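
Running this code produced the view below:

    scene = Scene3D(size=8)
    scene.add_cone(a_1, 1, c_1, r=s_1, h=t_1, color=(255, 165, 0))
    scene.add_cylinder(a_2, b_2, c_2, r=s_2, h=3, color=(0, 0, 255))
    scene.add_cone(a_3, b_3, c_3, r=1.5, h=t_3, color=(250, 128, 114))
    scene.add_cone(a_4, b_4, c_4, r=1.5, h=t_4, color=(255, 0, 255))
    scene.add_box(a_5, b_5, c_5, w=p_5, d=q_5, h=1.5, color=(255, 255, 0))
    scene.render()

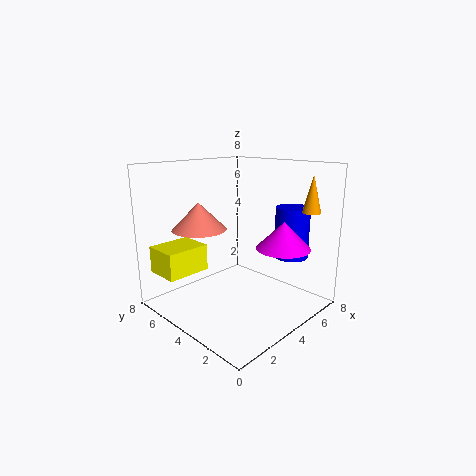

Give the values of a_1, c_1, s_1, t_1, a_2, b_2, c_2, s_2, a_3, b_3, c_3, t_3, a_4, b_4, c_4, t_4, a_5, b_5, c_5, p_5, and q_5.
a_1 = 6.5
c_1 = 5.5
s_1 = 0.5
t_1 = 2
a_2 = 7
b_2 = 2.5
c_2 = 2.5
s_2 = 1
a_3 = 2.5
b_3 = 5.5
c_3 = 4.5
t_3 = 1.5
a_4 = 5.5
b_4 = 2
c_4 = 3.5
t_4 = 1.5
a_5 = 0.5
b_5 = 5.5
c_5 = 2
p_5 = 2.5
q_5 = 2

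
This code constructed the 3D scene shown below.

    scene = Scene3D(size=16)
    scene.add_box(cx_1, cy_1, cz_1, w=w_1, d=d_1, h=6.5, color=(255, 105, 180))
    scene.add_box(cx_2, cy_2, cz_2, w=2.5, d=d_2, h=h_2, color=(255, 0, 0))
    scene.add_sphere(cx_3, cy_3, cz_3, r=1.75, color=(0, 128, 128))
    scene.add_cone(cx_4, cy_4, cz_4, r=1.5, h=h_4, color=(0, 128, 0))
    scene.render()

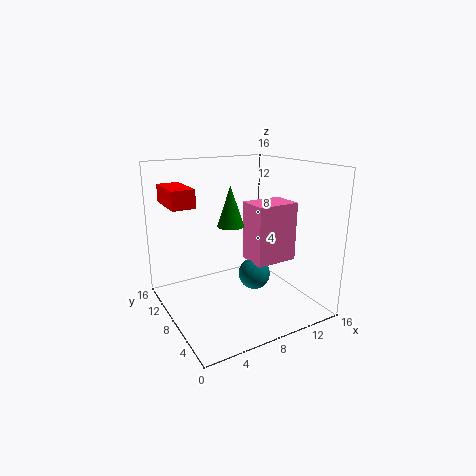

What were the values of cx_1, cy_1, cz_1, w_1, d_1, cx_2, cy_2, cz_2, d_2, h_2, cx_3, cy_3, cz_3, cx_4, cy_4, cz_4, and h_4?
cx_1 = 8.75, cy_1 = 4.75, cz_1 = 5.5, w_1 = 4.75, d_1 = 3.5, cx_2 = 1, cy_2 = 8.75, cz_2 = 11.75, d_2 = 5, h_2 = 2, cx_3 = 9.25, cy_3 = 6.5, cz_3 = 4, cx_4 = 7.5, cy_4 = 8.75, cz_4 = 9.25, h_4 = 4.5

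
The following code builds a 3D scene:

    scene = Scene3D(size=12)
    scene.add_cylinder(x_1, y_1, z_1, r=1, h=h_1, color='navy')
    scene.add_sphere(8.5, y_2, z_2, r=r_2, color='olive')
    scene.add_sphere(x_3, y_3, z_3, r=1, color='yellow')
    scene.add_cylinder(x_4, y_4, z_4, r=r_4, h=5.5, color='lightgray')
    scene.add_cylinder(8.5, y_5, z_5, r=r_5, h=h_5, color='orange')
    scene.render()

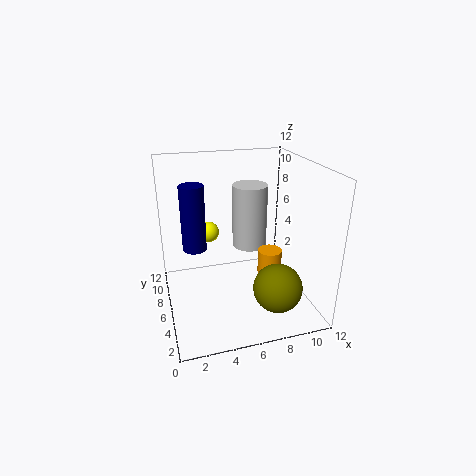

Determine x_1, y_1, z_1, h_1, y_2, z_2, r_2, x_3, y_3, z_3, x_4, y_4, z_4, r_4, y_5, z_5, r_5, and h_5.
x_1 = 2.5
y_1 = 7
z_1 = 5
h_1 = 5.5
y_2 = 3
z_2 = 2.5
r_2 = 2
x_3 = 4.5
y_3 = 11
z_3 = 4.5
x_4 = 7.5
y_4 = 7.5
z_4 = 4.5
r_4 = 1.5
y_5 = 5
z_5 = 3
r_5 = 1
h_5 = 2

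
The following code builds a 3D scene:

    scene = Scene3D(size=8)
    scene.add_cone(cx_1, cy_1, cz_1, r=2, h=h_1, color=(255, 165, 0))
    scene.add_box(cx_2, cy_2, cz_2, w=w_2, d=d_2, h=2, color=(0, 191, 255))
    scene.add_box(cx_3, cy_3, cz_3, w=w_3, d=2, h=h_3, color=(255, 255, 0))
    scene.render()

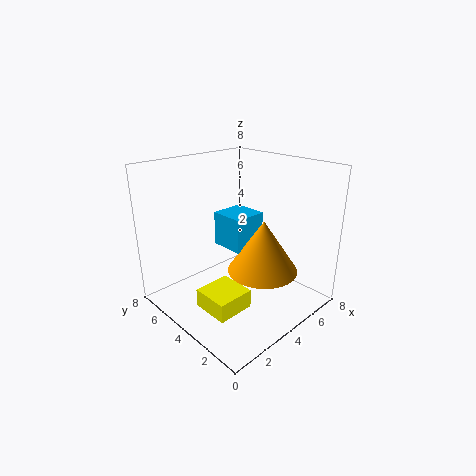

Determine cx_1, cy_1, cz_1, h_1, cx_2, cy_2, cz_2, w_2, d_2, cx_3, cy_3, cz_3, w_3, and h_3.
cx_1 = 5, cy_1 = 3, cz_1 = 2, h_1 = 3, cx_2 = 4, cy_2 = 4, cz_2 = 3, w_2 = 2, d_2 = 2, cx_3 = 1, cy_3 = 2, cz_3 = 1, w_3 = 2, h_3 = 1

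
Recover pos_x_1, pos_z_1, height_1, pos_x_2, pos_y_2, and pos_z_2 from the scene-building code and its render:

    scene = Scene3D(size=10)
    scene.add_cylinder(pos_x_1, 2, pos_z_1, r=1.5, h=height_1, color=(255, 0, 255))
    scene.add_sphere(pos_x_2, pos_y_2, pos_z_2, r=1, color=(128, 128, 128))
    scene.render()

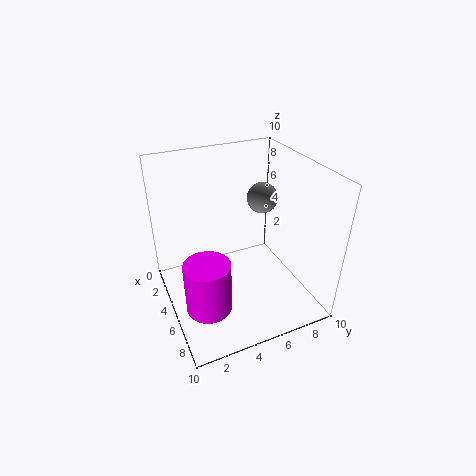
pos_x_1 = 7
pos_z_1 = 1.5
height_1 = 3.5
pos_x_2 = 5.5
pos_y_2 = 6.5
pos_z_2 = 8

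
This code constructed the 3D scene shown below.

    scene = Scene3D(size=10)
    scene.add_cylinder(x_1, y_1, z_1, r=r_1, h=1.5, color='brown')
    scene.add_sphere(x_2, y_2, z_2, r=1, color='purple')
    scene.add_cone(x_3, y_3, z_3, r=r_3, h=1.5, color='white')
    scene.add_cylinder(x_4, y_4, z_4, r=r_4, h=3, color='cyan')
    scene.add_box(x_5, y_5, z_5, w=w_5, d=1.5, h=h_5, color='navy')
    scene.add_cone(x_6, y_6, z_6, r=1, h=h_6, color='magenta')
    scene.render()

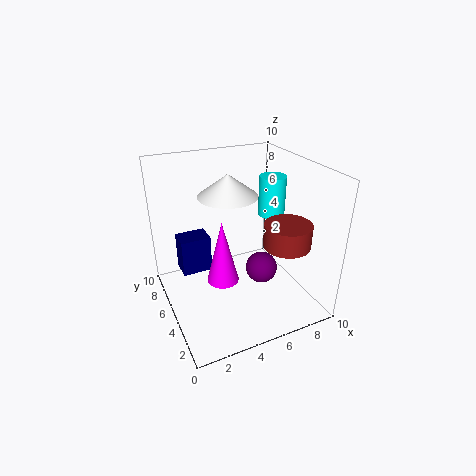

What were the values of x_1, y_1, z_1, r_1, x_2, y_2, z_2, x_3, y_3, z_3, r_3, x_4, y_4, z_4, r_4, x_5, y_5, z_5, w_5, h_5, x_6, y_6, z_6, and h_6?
x_1 = 7
y_1 = 2
z_1 = 5.5
r_1 = 1.5
x_2 = 5.5
y_2 = 2.5
z_2 = 4
x_3 = 4.5
y_3 = 5.5
z_3 = 8
r_3 = 2
x_4 = 8.5
y_4 = 6.5
z_4 = 5.5
r_4 = 1
x_5 = 1
y_5 = 5
z_5 = 3
w_5 = 2
h_5 = 2.5
x_6 = 3
y_6 = 3
z_6 = 3.5
h_6 = 4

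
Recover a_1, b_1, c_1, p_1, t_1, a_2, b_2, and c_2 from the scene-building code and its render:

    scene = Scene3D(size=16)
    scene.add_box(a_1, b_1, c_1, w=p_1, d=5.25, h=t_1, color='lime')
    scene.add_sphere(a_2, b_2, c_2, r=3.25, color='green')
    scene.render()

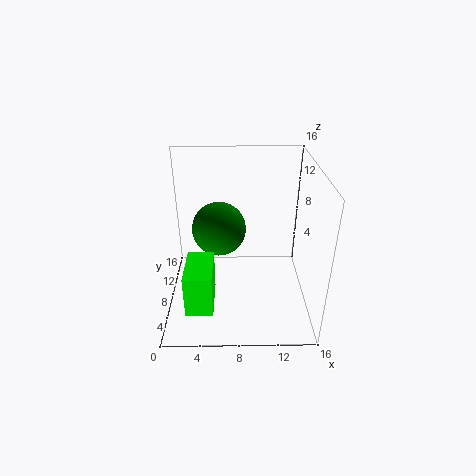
a_1 = 2.25; b_1 = 3; c_1 = 1.25; p_1 = 3; t_1 = 4.75; a_2 = 5.75; b_2 = 11.5; c_2 = 7.25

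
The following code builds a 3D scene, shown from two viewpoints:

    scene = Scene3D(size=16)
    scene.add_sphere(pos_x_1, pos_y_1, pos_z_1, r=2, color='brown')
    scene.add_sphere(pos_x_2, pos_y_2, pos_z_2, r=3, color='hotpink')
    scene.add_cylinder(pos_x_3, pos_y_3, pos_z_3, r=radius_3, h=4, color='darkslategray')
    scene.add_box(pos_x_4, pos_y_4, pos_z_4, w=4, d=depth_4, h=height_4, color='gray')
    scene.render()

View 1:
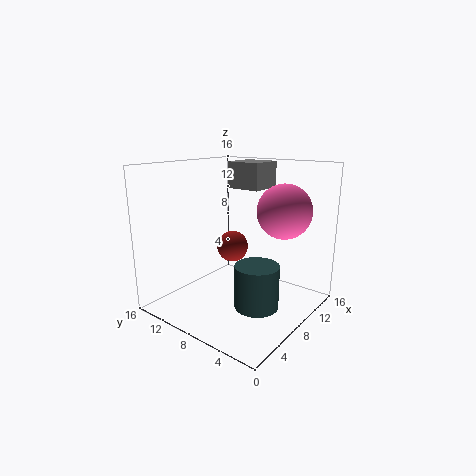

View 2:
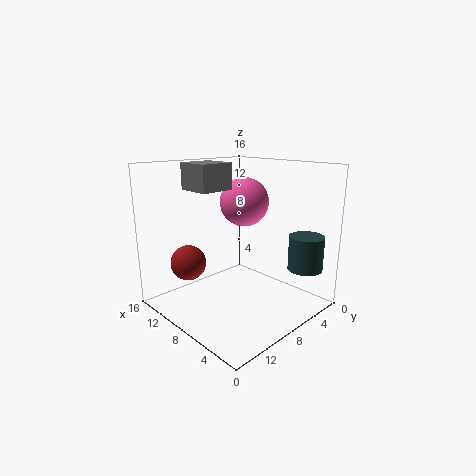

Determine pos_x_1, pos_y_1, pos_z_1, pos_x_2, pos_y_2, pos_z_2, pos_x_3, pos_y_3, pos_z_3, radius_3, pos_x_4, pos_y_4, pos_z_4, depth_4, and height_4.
pos_x_1 = 12; pos_y_1 = 12; pos_z_1 = 5; pos_x_2 = 11; pos_y_2 = 4; pos_z_2 = 11; pos_x_3 = 3; pos_y_3 = 2; pos_z_3 = 4; radius_3 = 2; pos_x_4 = 10; pos_y_4 = 7; pos_z_4 = 13; depth_4 = 4; height_4 = 3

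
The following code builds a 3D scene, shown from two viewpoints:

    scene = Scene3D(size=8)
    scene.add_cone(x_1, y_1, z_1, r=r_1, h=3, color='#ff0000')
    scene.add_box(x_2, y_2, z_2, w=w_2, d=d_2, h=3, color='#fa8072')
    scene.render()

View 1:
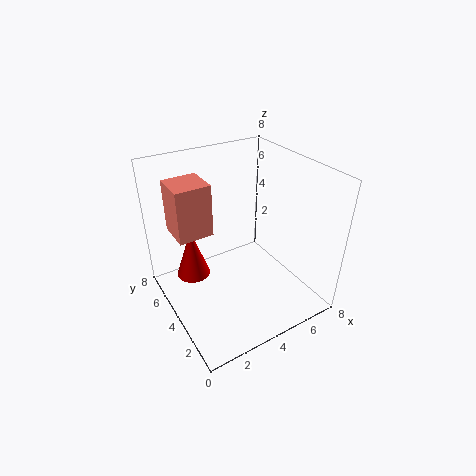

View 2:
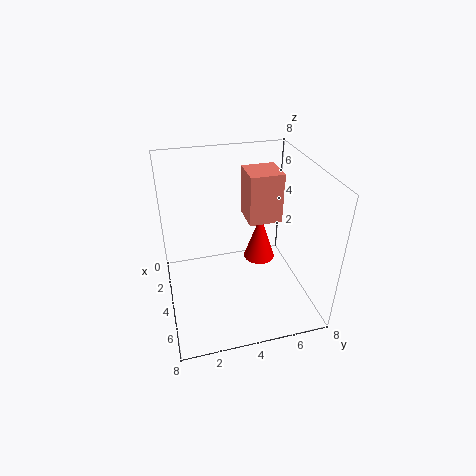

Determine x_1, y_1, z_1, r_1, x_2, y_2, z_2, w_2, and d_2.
x_1 = 2; y_1 = 6; z_1 = 1; r_1 = 1; x_2 = 1; y_2 = 5; z_2 = 4; w_2 = 2; d_2 = 2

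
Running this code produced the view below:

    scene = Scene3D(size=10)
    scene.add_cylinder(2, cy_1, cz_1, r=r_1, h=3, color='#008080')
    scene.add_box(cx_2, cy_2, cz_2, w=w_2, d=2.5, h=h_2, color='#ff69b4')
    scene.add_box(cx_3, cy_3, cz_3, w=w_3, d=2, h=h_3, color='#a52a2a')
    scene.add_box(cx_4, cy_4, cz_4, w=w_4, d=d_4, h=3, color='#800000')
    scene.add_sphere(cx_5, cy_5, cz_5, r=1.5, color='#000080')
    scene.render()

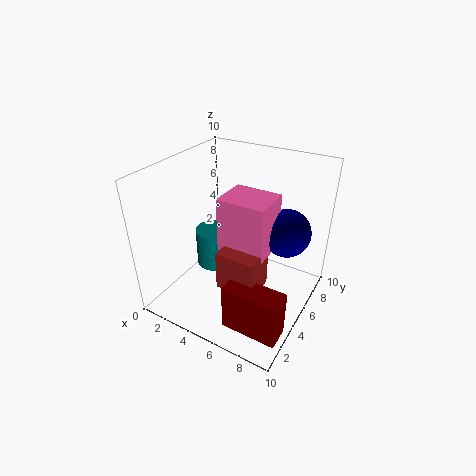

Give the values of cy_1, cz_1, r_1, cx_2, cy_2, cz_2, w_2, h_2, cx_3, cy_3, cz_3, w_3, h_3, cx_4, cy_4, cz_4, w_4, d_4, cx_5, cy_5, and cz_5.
cy_1 = 6.5; cz_1 = 1; r_1 = 1.5; cx_2 = 5; cy_2 = 2.5; cz_2 = 5.5; w_2 = 3; h_2 = 3.5; cx_3 = 5.5; cy_3 = 1.5; cz_3 = 3.5; w_3 = 2.5; h_3 = 2.5; cx_4 = 6.5; cy_4 = 0.5; cz_4 = 1.5; w_4 = 3.5; d_4 = 1.5; cx_5 = 8.5; cy_5 = 5; cz_5 = 6.5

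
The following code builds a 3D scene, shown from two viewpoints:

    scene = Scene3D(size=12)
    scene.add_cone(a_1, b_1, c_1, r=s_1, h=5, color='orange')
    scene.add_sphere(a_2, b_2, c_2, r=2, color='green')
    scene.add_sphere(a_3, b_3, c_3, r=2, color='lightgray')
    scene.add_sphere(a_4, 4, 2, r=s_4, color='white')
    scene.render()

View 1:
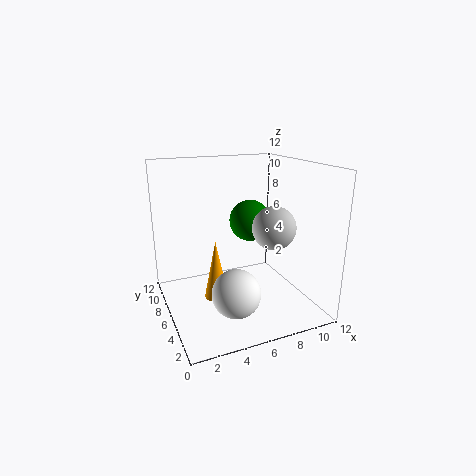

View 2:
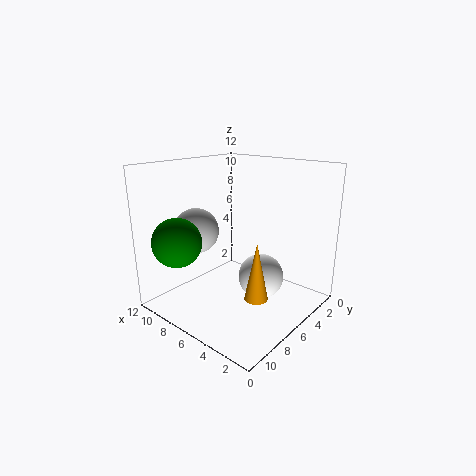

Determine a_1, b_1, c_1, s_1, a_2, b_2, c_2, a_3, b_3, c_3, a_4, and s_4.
a_1 = 4
b_1 = 6
c_1 = 1
s_1 = 1
a_2 = 9
b_2 = 10
c_2 = 6
a_3 = 10
b_3 = 7
c_3 = 6
a_4 = 5
s_4 = 2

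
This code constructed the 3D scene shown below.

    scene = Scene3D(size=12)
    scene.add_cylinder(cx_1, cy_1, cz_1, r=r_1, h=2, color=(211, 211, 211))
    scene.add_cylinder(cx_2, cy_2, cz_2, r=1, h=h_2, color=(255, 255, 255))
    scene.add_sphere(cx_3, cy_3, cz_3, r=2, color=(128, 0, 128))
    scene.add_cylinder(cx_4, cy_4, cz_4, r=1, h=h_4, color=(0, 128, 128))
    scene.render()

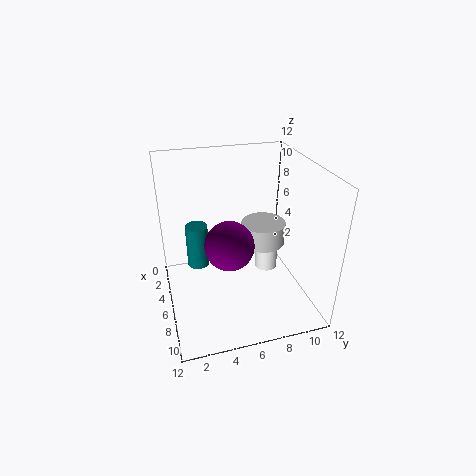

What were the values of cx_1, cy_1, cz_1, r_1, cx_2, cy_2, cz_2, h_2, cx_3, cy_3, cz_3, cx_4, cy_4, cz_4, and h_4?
cx_1 = 4
cy_1 = 9
cz_1 = 4
r_1 = 2
cx_2 = 5
cy_2 = 9
cz_2 = 2
h_2 = 3
cx_3 = 7
cy_3 = 5
cz_3 = 6
cx_4 = 3
cy_4 = 3
cz_4 = 2
h_4 = 4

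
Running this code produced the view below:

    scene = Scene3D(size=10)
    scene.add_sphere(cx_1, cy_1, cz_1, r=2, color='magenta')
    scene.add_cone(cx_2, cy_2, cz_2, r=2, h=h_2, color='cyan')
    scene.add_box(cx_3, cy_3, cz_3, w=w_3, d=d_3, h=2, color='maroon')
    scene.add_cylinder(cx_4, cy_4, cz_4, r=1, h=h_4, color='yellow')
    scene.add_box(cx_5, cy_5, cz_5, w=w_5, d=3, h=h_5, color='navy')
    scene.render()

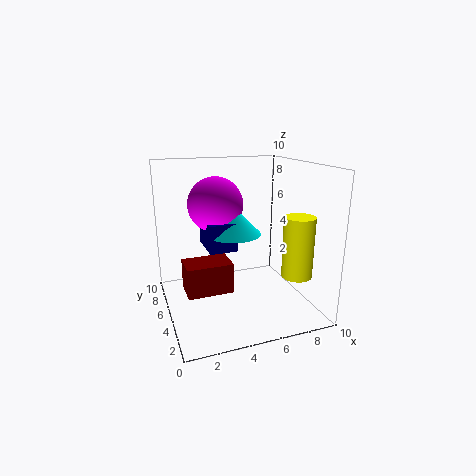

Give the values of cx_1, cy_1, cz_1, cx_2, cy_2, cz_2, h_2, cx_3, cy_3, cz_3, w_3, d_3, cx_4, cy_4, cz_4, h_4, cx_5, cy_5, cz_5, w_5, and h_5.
cx_1 = 4
cy_1 = 7
cz_1 = 7
cx_2 = 5
cy_2 = 6
cz_2 = 5
h_2 = 2
cx_3 = 1
cy_3 = 3
cz_3 = 2
w_3 = 3
d_3 = 2
cx_4 = 8
cy_4 = 2
cz_4 = 3
h_4 = 4
cx_5 = 3
cy_5 = 5
cz_5 = 4
w_5 = 2
h_5 = 2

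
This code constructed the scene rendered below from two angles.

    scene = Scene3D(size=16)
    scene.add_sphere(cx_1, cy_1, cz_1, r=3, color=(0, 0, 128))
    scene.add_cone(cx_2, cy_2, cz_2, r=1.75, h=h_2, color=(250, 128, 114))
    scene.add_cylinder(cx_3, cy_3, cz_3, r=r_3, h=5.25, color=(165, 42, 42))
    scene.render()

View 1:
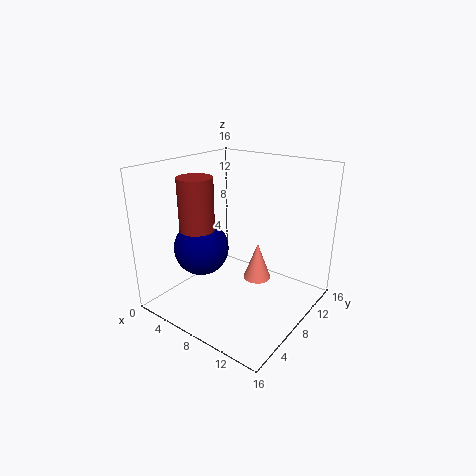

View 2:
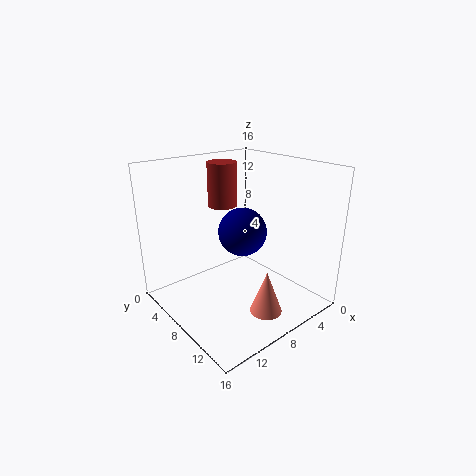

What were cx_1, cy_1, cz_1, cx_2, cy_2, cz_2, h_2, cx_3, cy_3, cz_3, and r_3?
cx_1 = 5, cy_1 = 5.25, cz_1 = 7, cx_2 = 7.75, cy_2 = 12.5, cz_2 = 0.75, h_2 = 4.75, cx_3 = 6.5, cy_3 = 3.25, cz_3 = 10.25, r_3 = 1.75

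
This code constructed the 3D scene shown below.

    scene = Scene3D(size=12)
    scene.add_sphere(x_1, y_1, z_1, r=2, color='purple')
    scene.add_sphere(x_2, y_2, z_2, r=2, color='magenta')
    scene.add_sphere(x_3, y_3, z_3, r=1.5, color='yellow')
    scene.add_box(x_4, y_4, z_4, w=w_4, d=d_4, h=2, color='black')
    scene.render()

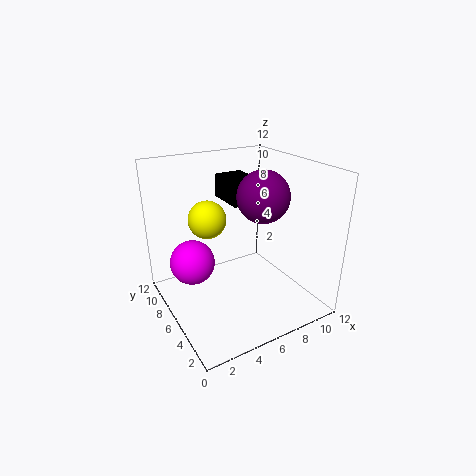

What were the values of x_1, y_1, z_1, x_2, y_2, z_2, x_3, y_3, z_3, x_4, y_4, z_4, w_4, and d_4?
x_1 = 7; y_1 = 4; z_1 = 10; x_2 = 3; y_2 = 9; z_2 = 3; x_3 = 3.5; y_3 = 6.5; z_3 = 8; x_4 = 6; y_4 = 6.5; z_4 = 8.5; w_4 = 2.5; d_4 = 3.5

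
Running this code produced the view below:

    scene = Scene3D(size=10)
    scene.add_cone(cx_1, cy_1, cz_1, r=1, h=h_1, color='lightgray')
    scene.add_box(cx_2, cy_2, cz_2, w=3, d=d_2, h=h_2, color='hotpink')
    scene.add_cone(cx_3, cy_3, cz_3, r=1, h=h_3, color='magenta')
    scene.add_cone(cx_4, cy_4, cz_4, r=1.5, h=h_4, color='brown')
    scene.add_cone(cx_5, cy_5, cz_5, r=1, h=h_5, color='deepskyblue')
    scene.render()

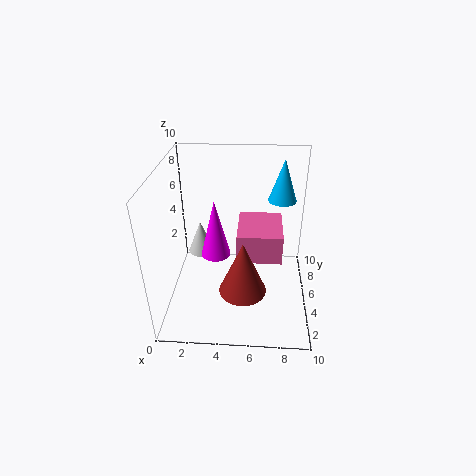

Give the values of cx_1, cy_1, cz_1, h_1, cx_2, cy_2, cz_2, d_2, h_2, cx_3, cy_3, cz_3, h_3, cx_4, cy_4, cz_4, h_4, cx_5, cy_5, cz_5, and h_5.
cx_1 = 2, cy_1 = 7, cz_1 = 2.5, h_1 = 2.5, cx_2 = 5, cy_2 = 3.5, cz_2 = 4, d_2 = 3.5, h_2 = 2, cx_3 = 3.5, cy_3 = 4.5, cz_3 = 4, h_3 = 4, cx_4 = 5.5, cy_4 = 2, cz_4 = 3, h_4 = 3.5, cx_5 = 8, cy_5 = 7, cz_5 = 7, h_5 = 3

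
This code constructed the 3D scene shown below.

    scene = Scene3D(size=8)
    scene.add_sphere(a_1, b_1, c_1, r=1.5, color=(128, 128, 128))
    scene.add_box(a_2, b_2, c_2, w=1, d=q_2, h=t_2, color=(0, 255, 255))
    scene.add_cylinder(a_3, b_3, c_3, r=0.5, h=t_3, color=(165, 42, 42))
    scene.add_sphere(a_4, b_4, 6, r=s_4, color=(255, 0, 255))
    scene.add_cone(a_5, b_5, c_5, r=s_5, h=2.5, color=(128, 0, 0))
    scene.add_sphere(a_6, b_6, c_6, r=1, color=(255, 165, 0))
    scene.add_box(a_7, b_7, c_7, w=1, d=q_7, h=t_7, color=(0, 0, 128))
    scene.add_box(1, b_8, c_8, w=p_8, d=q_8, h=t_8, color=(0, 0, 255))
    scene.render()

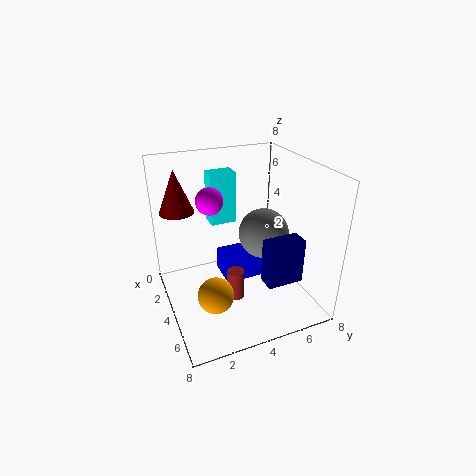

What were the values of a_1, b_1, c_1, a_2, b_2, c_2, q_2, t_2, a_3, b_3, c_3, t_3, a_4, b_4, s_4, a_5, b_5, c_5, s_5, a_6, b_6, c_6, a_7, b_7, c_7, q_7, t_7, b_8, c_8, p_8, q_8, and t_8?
a_1 = 3.25, b_1 = 6, c_1 = 3.5, a_2 = 1.5, b_2 = 3, c_2 = 4.25, q_2 = 1.5, t_2 = 3, a_3 = 4.25, b_3 = 3.75, c_3 = 0.25, t_3 = 1.75, a_4 = 3, b_4 = 2.75, s_4 = 0.75, a_5 = 1.5, b_5 = 1.25, c_5 = 5, s_5 = 1, a_6 = 5, b_6 = 2.25, c_6 = 1.25, a_7 = 5.5, b_7 = 4.75, c_7 = 2, q_7 = 2, t_7 = 2.5, b_8 = 3.75, c_8 = 0.25, p_8 = 2, q_8 = 2.75, t_8 = 1.5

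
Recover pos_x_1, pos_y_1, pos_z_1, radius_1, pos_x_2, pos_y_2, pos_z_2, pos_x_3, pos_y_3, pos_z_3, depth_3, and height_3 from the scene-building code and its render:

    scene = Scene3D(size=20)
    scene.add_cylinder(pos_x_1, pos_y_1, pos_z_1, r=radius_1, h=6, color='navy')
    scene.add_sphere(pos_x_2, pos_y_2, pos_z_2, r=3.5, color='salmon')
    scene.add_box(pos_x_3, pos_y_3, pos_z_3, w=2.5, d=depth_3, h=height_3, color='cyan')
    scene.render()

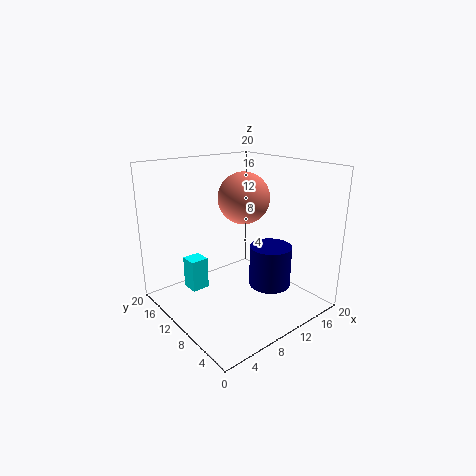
pos_x_1 = 14, pos_y_1 = 7.5, pos_z_1 = 2.5, radius_1 = 3, pos_x_2 = 11, pos_y_2 = 10, pos_z_2 = 15.5, pos_x_3 = 4, pos_y_3 = 12.5, pos_z_3 = 2.5, depth_3 = 2.5, height_3 = 4.5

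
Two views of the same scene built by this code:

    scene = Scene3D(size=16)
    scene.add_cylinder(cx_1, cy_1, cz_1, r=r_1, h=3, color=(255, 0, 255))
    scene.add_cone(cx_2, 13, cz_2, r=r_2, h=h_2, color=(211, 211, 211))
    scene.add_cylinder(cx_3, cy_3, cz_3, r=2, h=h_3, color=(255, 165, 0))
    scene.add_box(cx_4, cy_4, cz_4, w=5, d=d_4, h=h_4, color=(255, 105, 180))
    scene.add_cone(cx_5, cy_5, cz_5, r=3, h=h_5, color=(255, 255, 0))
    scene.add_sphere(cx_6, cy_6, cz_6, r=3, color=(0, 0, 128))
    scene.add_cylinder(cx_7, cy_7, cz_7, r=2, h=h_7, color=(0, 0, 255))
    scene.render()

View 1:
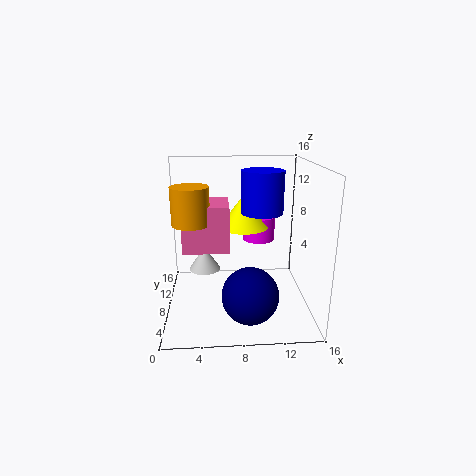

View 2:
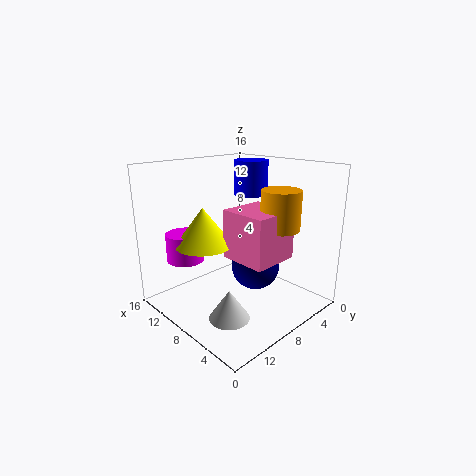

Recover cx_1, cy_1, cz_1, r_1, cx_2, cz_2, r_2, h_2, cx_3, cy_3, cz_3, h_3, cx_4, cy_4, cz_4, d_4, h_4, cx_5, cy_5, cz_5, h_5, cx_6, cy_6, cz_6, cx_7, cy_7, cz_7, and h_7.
cx_1 = 11; cy_1 = 13; cz_1 = 6; r_1 = 2; cx_2 = 4; cz_2 = 2; r_2 = 2; h_2 = 3; cx_3 = 3; cy_3 = 7; cz_3 = 10; h_3 = 4; cx_4 = 2; cy_4 = 6; cz_4 = 7; d_4 = 5; h_4 = 5; cx_5 = 9; cy_5 = 12; cz_5 = 8; h_5 = 4; cx_6 = 9; cy_6 = 4; cz_6 = 3; cx_7 = 10; cy_7 = 4; cz_7 = 12; h_7 = 4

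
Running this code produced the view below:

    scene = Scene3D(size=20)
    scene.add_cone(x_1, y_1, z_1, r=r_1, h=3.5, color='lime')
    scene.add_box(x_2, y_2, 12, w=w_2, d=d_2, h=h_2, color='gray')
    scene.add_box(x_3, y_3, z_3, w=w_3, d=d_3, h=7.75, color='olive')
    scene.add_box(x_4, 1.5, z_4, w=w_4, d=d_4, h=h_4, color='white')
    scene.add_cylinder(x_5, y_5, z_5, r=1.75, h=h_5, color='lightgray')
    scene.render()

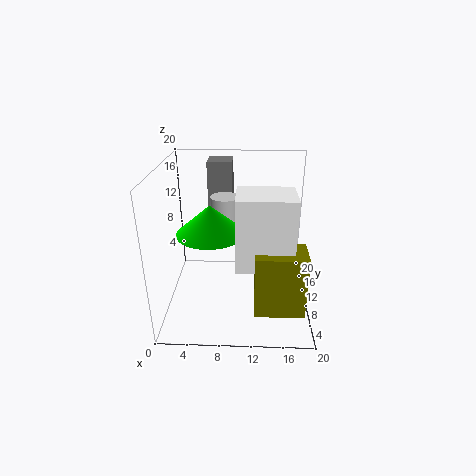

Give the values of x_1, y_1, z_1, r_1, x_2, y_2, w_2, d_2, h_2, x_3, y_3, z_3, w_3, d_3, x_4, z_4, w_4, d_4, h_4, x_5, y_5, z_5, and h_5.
x_1 = 7; y_1 = 4.25; z_1 = 13.5; r_1 = 4; x_2 = 5.5; y_2 = 14; w_2 = 3.5; d_2 = 4; h_2 = 7.5; x_3 = 12.25; y_3 = 0.25; z_3 = 4.5; w_3 = 6; d_3 = 4; x_4 = 10; z_4 = 9.75; w_4 = 6.75; d_4 = 5.25; h_4 = 8.75; x_5 = 8.5; y_5 = 7.25; z_5 = 12; h_5 = 5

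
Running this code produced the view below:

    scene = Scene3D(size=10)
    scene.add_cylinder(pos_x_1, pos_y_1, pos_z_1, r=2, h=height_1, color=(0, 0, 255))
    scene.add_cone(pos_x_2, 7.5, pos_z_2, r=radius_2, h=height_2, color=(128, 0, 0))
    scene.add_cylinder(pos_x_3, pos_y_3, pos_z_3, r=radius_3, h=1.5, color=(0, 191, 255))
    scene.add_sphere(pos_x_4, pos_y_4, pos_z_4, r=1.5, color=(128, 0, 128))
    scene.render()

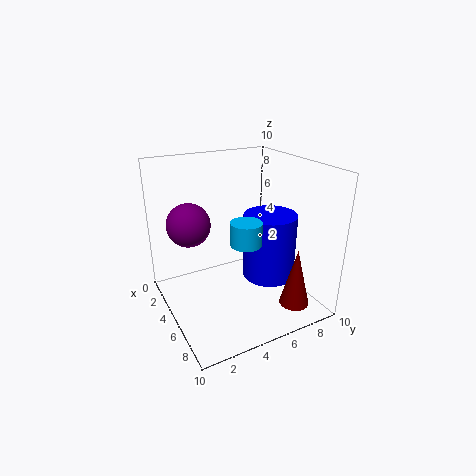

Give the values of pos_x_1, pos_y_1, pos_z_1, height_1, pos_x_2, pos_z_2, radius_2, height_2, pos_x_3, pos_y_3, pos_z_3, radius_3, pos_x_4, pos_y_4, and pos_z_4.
pos_x_1 = 4.5; pos_y_1 = 8; pos_z_1 = 1; height_1 = 5; pos_x_2 = 8.5; pos_z_2 = 1; radius_2 = 1; height_2 = 4; pos_x_3 = 7; pos_y_3 = 4.5; pos_z_3 = 5.5; radius_3 = 1; pos_x_4 = 3.5; pos_y_4 = 2; pos_z_4 = 6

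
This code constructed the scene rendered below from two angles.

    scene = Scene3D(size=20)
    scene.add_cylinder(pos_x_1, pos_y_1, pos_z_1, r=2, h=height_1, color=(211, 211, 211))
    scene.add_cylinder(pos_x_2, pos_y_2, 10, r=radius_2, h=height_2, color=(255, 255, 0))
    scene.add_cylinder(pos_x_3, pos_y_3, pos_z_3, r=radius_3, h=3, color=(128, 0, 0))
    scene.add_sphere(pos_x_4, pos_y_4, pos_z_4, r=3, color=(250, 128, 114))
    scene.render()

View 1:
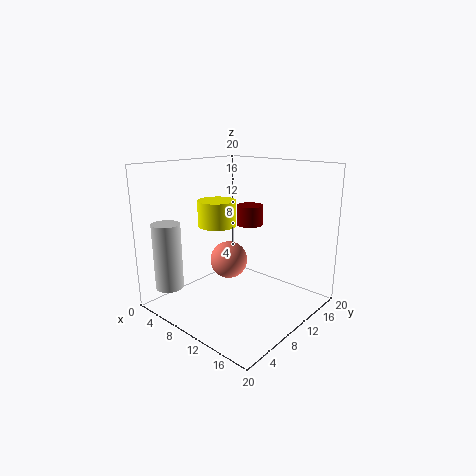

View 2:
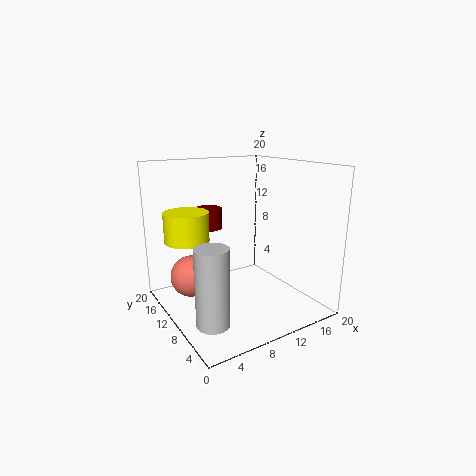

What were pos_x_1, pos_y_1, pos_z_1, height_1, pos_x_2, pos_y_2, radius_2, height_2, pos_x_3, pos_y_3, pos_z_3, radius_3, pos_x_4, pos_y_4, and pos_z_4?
pos_x_1 = 2.5; pos_y_1 = 3.5; pos_z_1 = 2.5; height_1 = 9.5; pos_x_2 = 3.5; pos_y_2 = 12.5; radius_2 = 3; height_2 = 4; pos_x_3 = 8; pos_y_3 = 15; pos_z_3 = 10.5; radius_3 = 2; pos_x_4 = 4.5; pos_y_4 = 14; pos_z_4 = 4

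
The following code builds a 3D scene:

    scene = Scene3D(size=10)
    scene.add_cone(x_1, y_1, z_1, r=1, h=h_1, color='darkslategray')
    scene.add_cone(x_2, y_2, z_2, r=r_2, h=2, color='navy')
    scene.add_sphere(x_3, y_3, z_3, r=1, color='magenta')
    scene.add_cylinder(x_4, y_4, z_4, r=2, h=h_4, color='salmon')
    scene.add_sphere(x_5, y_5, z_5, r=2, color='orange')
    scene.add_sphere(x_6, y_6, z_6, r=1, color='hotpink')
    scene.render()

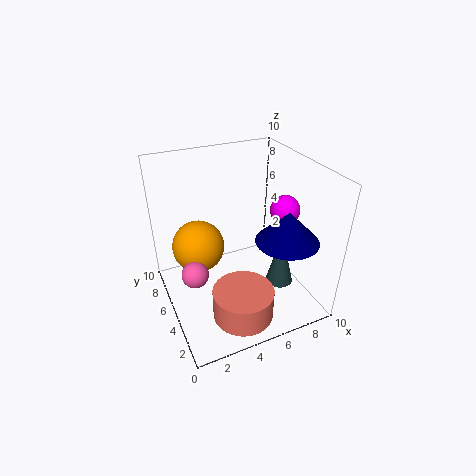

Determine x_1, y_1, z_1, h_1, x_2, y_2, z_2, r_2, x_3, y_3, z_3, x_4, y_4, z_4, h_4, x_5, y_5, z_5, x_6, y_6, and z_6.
x_1 = 8
y_1 = 4
z_1 = 1
h_1 = 4
x_2 = 7
y_2 = 2
z_2 = 6
r_2 = 2
x_3 = 8
y_3 = 4
z_3 = 7
x_4 = 4
y_4 = 2
z_4 = 1
h_4 = 2
x_5 = 3
y_5 = 8
z_5 = 3
x_6 = 2
y_6 = 6
z_6 = 2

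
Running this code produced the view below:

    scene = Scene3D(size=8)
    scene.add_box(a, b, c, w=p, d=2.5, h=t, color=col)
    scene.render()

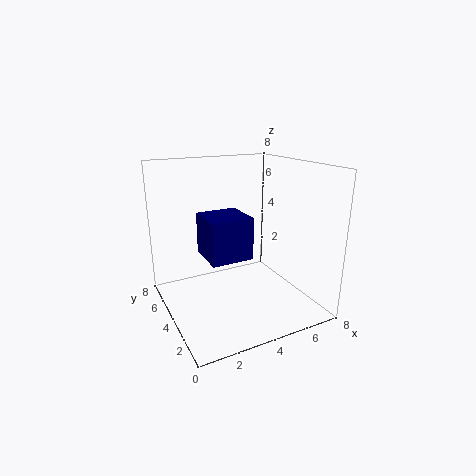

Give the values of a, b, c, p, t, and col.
a = 2.5; b = 4; c = 2.5; p = 2.5; t = 2.5; col = 'navy'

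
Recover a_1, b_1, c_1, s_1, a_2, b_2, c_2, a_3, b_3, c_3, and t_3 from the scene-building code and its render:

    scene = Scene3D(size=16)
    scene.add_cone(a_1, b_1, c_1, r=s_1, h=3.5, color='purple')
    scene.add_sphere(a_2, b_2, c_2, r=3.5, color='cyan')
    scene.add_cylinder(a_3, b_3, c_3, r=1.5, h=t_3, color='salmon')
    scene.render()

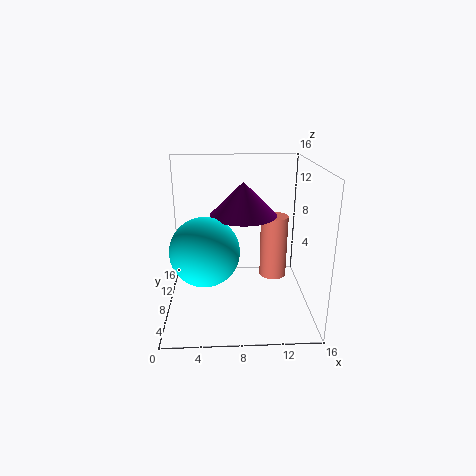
a_1 = 8.5, b_1 = 7, c_1 = 11, s_1 = 3.5, a_2 = 4.5, b_2 = 4.5, c_2 = 8, a_3 = 12, b_3 = 8, c_3 = 3.5, t_3 = 7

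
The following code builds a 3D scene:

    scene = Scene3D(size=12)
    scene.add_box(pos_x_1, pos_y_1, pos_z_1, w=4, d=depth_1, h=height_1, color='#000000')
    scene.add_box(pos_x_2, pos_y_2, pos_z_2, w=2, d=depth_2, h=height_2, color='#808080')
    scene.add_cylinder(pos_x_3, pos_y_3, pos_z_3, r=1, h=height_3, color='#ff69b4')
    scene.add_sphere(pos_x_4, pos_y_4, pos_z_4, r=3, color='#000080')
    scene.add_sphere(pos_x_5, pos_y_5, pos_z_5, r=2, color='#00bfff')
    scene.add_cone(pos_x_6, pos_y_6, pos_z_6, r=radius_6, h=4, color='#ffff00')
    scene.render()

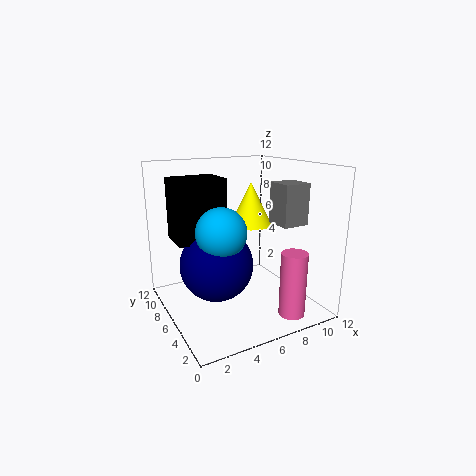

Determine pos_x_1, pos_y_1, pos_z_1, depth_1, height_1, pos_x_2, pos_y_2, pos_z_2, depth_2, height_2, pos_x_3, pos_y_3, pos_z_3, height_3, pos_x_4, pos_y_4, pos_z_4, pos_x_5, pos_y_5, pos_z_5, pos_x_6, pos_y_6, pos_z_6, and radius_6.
pos_x_1 = 1
pos_y_1 = 6
pos_z_1 = 6
depth_1 = 3
height_1 = 5
pos_x_2 = 7
pos_y_2 = 1
pos_z_2 = 8
depth_2 = 2
height_2 = 3
pos_x_3 = 8
pos_y_3 = 1
pos_z_3 = 1
height_3 = 5
pos_x_4 = 4
pos_y_4 = 6
pos_z_4 = 4
pos_x_5 = 4
pos_y_5 = 5
pos_z_5 = 7
pos_x_6 = 9
pos_y_6 = 9
pos_z_6 = 6
radius_6 = 2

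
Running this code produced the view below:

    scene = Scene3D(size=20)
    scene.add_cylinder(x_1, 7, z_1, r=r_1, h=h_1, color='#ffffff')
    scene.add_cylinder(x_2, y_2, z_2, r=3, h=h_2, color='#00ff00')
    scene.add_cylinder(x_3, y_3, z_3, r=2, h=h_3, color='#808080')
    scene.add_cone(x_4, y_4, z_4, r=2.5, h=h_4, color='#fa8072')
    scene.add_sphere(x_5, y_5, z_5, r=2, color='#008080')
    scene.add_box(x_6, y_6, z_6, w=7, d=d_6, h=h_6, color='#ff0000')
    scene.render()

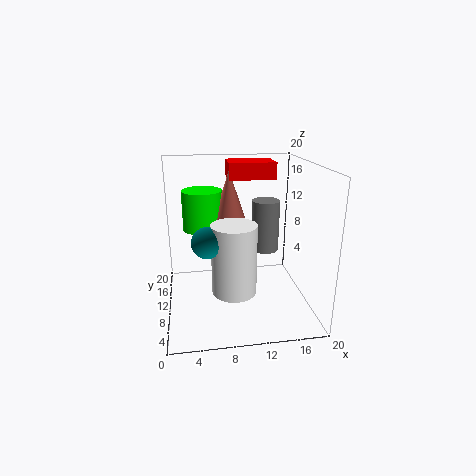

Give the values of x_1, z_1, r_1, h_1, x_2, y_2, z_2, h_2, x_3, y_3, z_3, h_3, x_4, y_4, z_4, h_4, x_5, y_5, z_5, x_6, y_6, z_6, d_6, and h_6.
x_1 = 9
z_1 = 3.5
r_1 = 3
h_1 = 9.5
x_2 = 5.5
y_2 = 16
z_2 = 9.5
h_2 = 6
x_3 = 14.5
y_3 = 12.5
z_3 = 7
h_3 = 7.5
x_4 = 9.5
y_4 = 15
z_4 = 11
h_4 = 7.5
x_5 = 5.5
y_5 = 6.5
z_5 = 11
x_6 = 9.5
y_6 = 14.5
z_6 = 17
d_6 = 5
h_6 = 2.5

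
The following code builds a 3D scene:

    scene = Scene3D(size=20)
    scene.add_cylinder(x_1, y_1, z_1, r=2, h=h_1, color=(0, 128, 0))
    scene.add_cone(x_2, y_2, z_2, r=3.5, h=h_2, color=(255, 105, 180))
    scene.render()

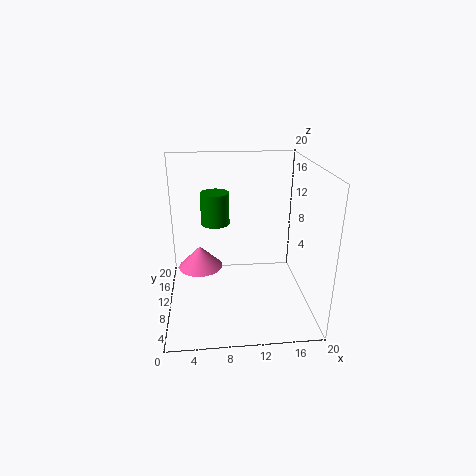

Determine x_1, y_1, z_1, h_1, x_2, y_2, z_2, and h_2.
x_1 = 7; y_1 = 12; z_1 = 11.5; h_1 = 4.5; x_2 = 4.5; y_2 = 16; z_2 = 2.5; h_2 = 3.5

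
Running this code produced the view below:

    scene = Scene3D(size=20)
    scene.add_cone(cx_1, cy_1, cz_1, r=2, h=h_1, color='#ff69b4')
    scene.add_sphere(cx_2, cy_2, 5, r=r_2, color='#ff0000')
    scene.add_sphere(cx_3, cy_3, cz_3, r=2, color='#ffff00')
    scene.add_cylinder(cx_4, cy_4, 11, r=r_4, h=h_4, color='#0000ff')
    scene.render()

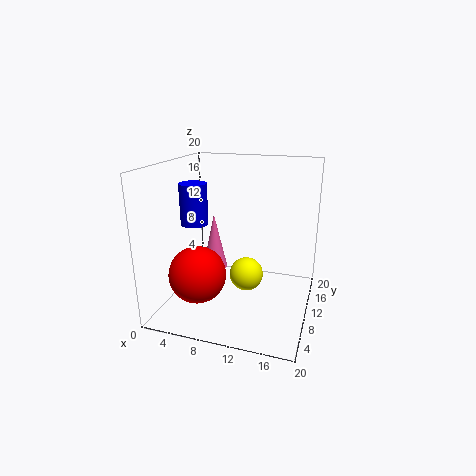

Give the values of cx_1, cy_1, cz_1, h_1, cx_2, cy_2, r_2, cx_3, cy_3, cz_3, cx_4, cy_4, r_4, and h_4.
cx_1 = 4, cy_1 = 16, cz_1 = 2, h_1 = 9, cx_2 = 5, cy_2 = 7, r_2 = 4, cx_3 = 13, cy_3 = 4, cz_3 = 8, cx_4 = 3, cy_4 = 11, r_4 = 2, h_4 = 6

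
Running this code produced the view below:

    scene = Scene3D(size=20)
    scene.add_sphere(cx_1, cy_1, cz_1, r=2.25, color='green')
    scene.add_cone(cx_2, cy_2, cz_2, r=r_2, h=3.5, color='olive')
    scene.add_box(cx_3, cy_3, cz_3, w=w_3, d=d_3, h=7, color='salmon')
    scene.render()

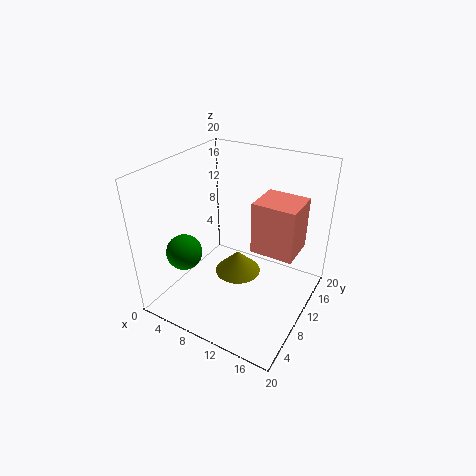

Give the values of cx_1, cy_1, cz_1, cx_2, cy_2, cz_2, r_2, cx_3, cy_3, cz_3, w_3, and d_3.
cx_1 = 6.25, cy_1 = 3, cz_1 = 10.5, cx_2 = 8.5, cy_2 = 12.5, cz_2 = 2.25, r_2 = 3.5, cx_3 = 12.5, cy_3 = 9, cz_3 = 9.25, w_3 = 5.75, d_3 = 5.25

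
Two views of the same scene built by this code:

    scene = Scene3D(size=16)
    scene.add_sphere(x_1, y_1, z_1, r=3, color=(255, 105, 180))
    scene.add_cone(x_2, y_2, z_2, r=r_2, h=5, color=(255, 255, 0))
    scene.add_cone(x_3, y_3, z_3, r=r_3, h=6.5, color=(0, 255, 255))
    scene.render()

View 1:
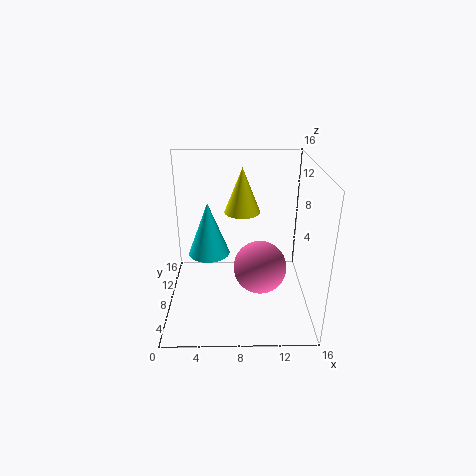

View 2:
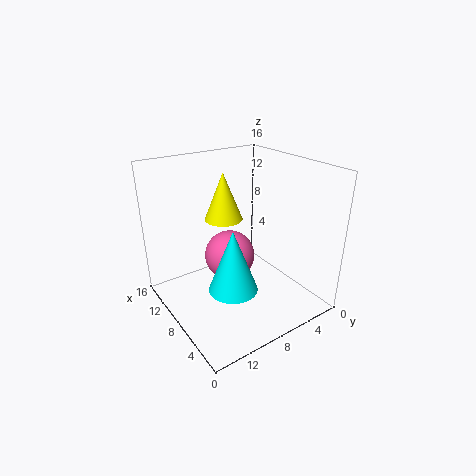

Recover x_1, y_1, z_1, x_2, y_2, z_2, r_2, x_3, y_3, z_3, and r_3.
x_1 = 10.5, y_1 = 7.5, z_1 = 4.5, x_2 = 8.5, y_2 = 9.5, z_2 = 10.5, r_2 = 2, x_3 = 4.5, y_3 = 11, z_3 = 4.5, r_3 = 2.5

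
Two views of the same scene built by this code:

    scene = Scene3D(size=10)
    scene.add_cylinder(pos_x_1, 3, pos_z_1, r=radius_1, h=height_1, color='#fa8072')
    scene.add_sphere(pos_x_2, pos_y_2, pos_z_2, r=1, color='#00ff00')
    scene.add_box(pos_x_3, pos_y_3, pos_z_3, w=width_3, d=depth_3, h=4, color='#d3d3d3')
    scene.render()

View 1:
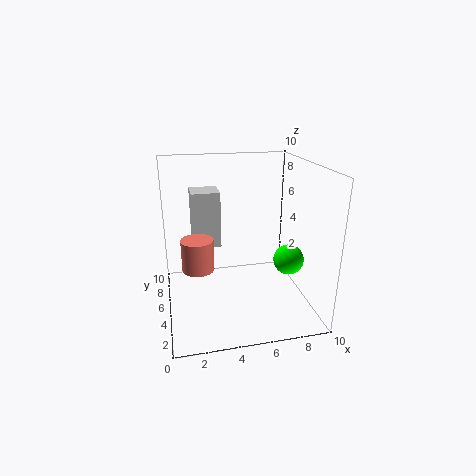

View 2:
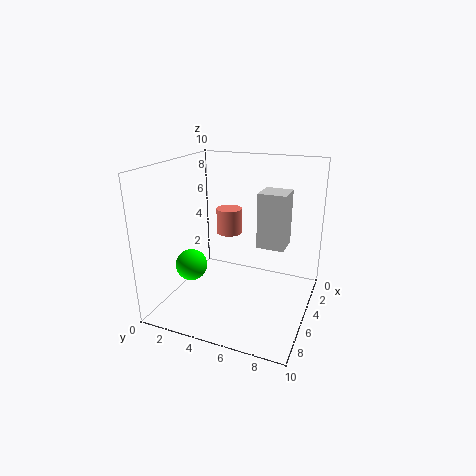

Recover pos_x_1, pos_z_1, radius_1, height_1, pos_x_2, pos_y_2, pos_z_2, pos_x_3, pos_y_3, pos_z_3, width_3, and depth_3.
pos_x_1 = 2; pos_z_1 = 4; radius_1 = 1; height_1 = 2; pos_x_2 = 8; pos_y_2 = 3; pos_z_2 = 4; pos_x_3 = 2; pos_y_3 = 6; pos_z_3 = 4; width_3 = 2; depth_3 = 2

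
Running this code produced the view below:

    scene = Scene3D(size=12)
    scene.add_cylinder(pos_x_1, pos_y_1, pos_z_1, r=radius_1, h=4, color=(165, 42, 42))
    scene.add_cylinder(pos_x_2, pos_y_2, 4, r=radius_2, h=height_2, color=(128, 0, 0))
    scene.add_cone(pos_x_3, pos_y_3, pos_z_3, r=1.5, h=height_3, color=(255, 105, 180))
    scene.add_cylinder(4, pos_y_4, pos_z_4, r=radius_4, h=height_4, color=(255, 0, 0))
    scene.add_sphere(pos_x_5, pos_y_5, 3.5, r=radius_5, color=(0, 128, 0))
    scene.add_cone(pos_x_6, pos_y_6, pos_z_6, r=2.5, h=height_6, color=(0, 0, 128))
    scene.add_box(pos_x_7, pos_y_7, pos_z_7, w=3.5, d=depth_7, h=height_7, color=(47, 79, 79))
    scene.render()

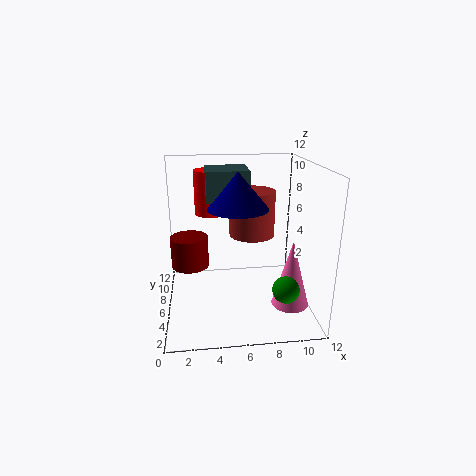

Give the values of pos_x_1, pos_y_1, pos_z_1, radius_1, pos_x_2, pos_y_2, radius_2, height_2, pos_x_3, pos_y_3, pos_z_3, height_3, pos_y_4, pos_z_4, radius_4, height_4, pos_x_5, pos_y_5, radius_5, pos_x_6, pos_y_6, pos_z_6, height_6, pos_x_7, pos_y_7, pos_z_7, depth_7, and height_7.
pos_x_1 = 7.5
pos_y_1 = 8
pos_z_1 = 5.5
radius_1 = 2
pos_x_2 = 2
pos_y_2 = 5.5
radius_2 = 1.5
height_2 = 2.5
pos_x_3 = 10
pos_y_3 = 3.5
pos_z_3 = 1
height_3 = 5.5
pos_y_4 = 10
pos_z_4 = 7
radius_4 = 1.5
height_4 = 4
pos_x_5 = 9
pos_y_5 = 1.5
radius_5 = 1
pos_x_6 = 6
pos_y_6 = 6
pos_z_6 = 8.5
height_6 = 3
pos_x_7 = 3.5
pos_y_7 = 6
pos_z_7 = 9
depth_7 = 3.5
height_7 = 2.5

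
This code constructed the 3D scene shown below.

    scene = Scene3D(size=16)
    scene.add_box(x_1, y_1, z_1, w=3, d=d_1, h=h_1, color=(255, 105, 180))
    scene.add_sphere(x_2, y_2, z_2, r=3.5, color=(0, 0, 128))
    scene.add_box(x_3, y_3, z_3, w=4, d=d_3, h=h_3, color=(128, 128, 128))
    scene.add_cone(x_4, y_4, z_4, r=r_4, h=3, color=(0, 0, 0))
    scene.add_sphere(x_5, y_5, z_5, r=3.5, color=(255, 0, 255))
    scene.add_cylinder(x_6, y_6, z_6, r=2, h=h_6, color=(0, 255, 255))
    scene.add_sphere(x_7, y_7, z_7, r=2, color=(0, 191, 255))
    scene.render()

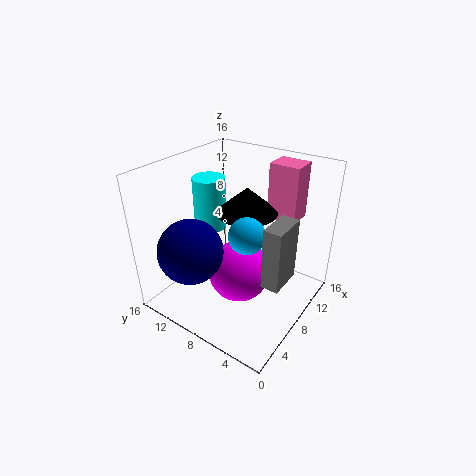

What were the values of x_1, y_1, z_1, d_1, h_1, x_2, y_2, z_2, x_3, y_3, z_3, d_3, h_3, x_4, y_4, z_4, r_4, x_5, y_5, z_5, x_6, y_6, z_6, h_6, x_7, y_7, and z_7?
x_1 = 12.5
y_1 = 3.5
z_1 = 9
d_1 = 3.5
h_1 = 6.5
x_2 = 3.5
y_2 = 11
z_2 = 7.5
x_3 = 6.5
y_3 = 2
z_3 = 4
d_3 = 2
h_3 = 7
x_4 = 10.5
y_4 = 8.5
z_4 = 10
r_4 = 3.5
x_5 = 7.5
y_5 = 7.5
z_5 = 4
x_6 = 10.5
y_6 = 14
z_6 = 6.5
h_6 = 6.5
x_7 = 7.5
y_7 = 6.5
z_7 = 9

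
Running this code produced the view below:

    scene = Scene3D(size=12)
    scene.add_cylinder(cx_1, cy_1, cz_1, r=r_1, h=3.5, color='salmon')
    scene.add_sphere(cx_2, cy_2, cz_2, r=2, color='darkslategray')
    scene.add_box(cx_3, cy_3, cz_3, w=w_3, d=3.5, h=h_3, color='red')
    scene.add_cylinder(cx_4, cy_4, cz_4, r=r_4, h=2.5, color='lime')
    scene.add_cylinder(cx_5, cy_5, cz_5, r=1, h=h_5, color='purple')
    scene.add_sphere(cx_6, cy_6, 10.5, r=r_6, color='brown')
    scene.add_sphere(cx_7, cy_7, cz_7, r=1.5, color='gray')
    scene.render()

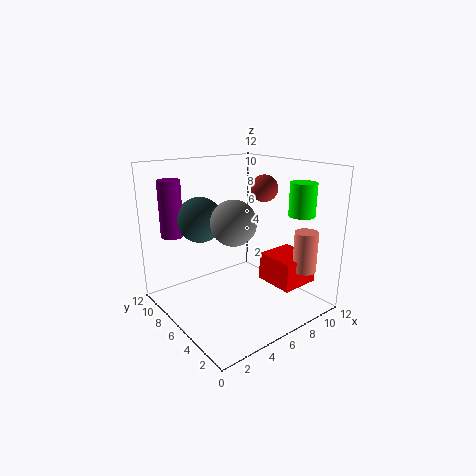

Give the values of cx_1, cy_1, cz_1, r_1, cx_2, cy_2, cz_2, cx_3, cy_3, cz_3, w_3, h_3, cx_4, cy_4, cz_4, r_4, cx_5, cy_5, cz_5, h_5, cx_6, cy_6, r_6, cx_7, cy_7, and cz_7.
cx_1 = 10.5, cy_1 = 2.5, cz_1 = 3, r_1 = 1, cx_2 = 4.5, cy_2 = 9.5, cz_2 = 7, cx_3 = 8.5, cy_3 = 2.5, cz_3 = 1.5, w_3 = 3.5, h_3 = 2.5, cx_4 = 8.5, cy_4 = 1.5, cz_4 = 8.5, r_4 = 1, cx_5 = 2.5, cy_5 = 11, cz_5 = 5.5, h_5 = 5, cx_6 = 6.5, cy_6 = 3.5, r_6 = 1, cx_7 = 2.5, cy_7 = 2, cz_7 = 9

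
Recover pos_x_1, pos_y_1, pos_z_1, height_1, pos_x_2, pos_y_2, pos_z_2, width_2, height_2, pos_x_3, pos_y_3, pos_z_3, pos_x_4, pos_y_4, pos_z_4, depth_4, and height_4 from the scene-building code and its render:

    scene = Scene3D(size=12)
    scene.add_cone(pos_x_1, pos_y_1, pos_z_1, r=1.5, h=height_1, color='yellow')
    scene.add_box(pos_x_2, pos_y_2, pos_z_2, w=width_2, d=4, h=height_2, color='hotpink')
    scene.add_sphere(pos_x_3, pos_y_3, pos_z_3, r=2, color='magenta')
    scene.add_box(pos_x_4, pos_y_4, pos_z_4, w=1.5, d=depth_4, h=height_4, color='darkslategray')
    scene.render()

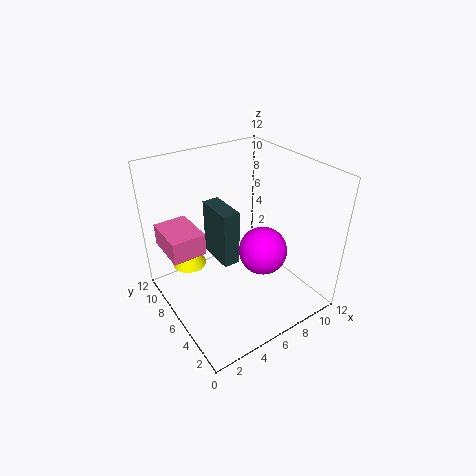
pos_x_1 = 3, pos_y_1 = 9.5, pos_z_1 = 2.5, height_1 = 3, pos_x_2 = 1, pos_y_2 = 8, pos_z_2 = 4, width_2 = 3, height_2 = 2, pos_x_3 = 7.5, pos_y_3 = 4.5, pos_z_3 = 5, pos_x_4 = 5, pos_y_4 = 6.5, pos_z_4 = 3, depth_4 = 3.5, height_4 = 5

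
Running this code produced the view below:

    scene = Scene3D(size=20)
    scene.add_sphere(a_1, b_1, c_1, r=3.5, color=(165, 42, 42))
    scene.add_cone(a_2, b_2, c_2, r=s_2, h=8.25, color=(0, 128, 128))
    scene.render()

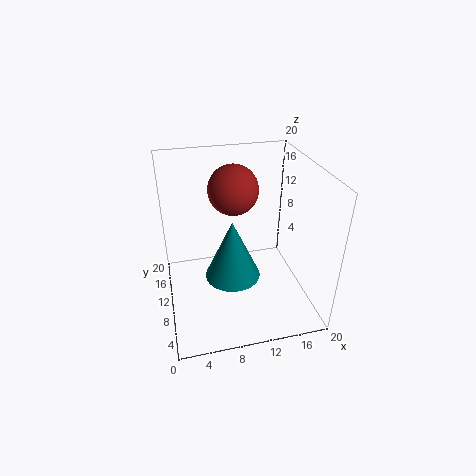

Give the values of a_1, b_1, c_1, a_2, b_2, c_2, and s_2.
a_1 = 10; b_1 = 12.75; c_1 = 16; a_2 = 8.75; b_2 = 8; c_2 = 5.5; s_2 = 3.75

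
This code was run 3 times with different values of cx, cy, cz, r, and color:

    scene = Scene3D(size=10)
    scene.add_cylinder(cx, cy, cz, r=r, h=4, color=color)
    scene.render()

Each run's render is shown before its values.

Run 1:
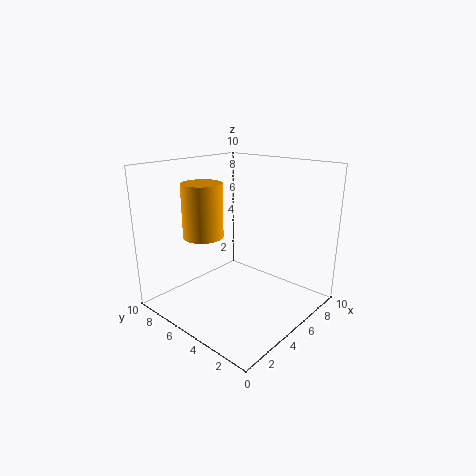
cx = 4.5
cy = 8
cz = 4.5
r = 1.5
color = 'orange'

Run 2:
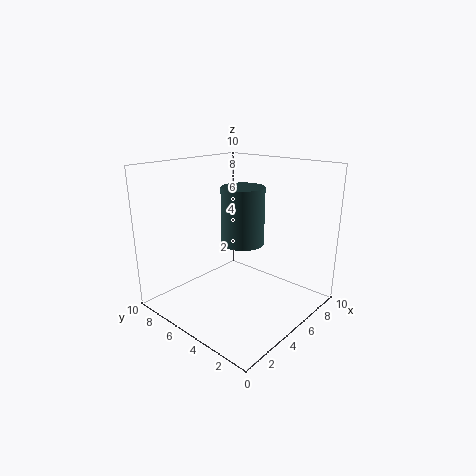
cx = 5.5
cy = 5
cz = 4.5
r = 1.5
color = 'darkslategray'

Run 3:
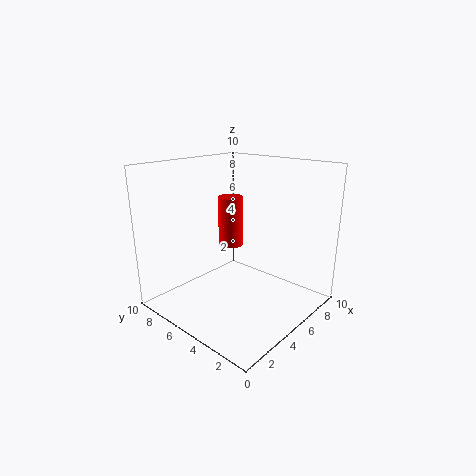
cx = 7.5
cy = 8
cz = 3
r = 1
color = 'red'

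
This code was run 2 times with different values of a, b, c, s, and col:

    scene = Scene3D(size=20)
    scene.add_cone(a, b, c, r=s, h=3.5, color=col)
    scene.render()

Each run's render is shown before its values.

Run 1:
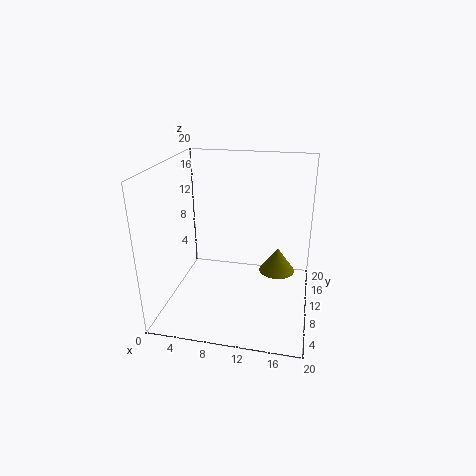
a = 15.5
b = 11
c = 5
s = 2.5
col = 'olive'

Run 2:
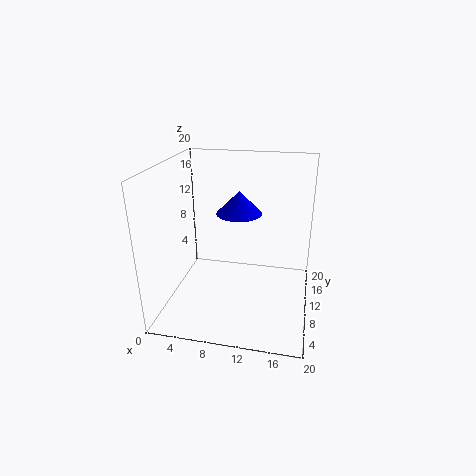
a = 9
b = 15.5
c = 11.5
s = 3.5
col = 'blue'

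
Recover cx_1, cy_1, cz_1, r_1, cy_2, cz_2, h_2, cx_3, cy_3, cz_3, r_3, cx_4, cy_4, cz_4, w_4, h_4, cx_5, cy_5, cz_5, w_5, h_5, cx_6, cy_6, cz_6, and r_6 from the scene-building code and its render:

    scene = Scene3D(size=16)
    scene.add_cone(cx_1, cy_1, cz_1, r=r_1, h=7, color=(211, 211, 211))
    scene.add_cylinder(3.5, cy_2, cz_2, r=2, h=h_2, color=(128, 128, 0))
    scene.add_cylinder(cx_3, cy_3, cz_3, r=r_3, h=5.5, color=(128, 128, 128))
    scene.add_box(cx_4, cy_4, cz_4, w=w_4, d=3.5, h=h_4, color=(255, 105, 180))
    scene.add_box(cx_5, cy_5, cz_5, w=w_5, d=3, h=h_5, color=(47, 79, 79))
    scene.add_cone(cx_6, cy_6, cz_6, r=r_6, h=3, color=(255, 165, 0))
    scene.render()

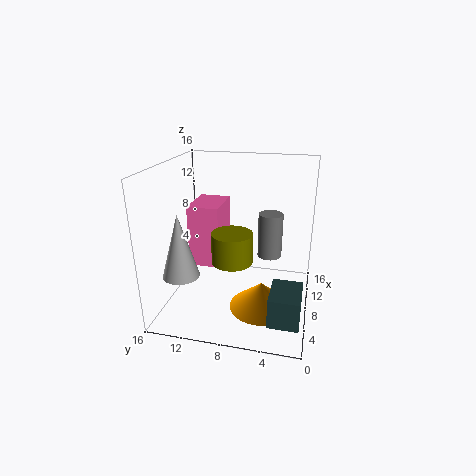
cx_1 = 4.5, cy_1 = 13.5, cz_1 = 4.5, r_1 = 2, cy_2 = 7.5, cz_2 = 7.5, h_2 = 3, cx_3 = 12.5, cy_3 = 5, cz_3 = 4, r_3 = 1.5, cx_4 = 7, cy_4 = 10, cz_4 = 4.5, w_4 = 5, h_4 = 7, cx_5 = 0.5, cy_5 = 0.5, cz_5 = 2.5, w_5 = 4, h_5 = 3, cx_6 = 6.5, cy_6 = 5, cz_6 = 0.5, r_6 = 3.5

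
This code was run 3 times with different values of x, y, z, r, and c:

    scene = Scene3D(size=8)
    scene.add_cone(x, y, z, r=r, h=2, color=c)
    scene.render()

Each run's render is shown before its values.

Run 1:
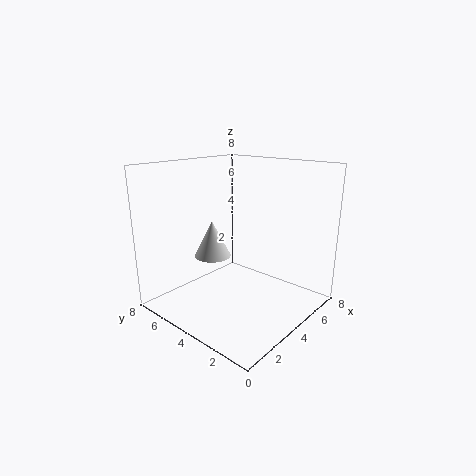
x = 3; y = 5; z = 3; r = 1; c = 'lightgray'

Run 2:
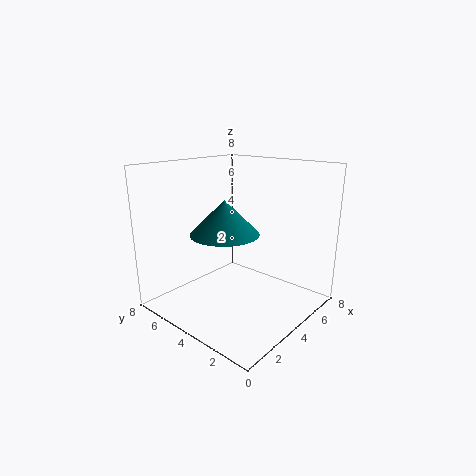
x = 4; y = 5; z = 4; r = 2; c = 'teal'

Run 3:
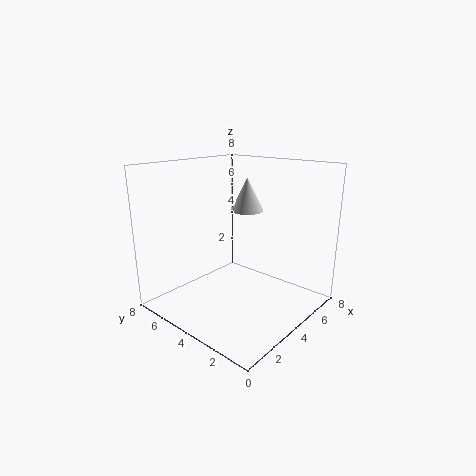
x = 6; y = 5; z = 5; r = 1; c = 'lightgray'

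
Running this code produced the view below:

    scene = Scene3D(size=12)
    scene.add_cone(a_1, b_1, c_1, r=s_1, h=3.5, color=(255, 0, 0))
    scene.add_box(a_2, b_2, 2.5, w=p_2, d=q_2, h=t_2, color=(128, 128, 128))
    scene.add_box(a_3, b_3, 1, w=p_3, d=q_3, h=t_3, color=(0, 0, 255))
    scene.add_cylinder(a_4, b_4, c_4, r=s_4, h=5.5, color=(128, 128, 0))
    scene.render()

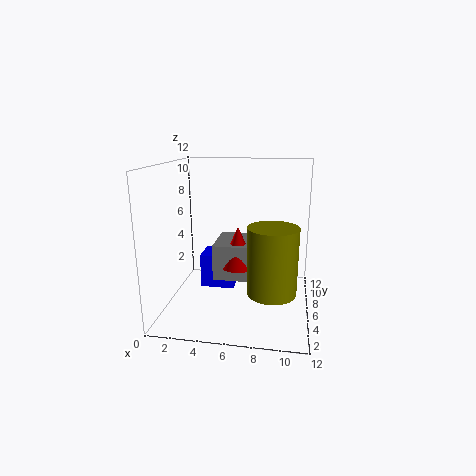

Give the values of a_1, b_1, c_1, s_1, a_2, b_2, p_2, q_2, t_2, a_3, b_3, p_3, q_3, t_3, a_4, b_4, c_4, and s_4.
a_1 = 6, b_1 = 6, c_1 = 3.5, s_1 = 1.5, a_2 = 4, b_2 = 5, p_2 = 3.5, q_2 = 4, t_2 = 3, a_3 = 2.5, b_3 = 6.5, p_3 = 3, q_3 = 2.5, t_3 = 3, a_4 = 9, b_4 = 4.5, c_4 = 2, s_4 = 2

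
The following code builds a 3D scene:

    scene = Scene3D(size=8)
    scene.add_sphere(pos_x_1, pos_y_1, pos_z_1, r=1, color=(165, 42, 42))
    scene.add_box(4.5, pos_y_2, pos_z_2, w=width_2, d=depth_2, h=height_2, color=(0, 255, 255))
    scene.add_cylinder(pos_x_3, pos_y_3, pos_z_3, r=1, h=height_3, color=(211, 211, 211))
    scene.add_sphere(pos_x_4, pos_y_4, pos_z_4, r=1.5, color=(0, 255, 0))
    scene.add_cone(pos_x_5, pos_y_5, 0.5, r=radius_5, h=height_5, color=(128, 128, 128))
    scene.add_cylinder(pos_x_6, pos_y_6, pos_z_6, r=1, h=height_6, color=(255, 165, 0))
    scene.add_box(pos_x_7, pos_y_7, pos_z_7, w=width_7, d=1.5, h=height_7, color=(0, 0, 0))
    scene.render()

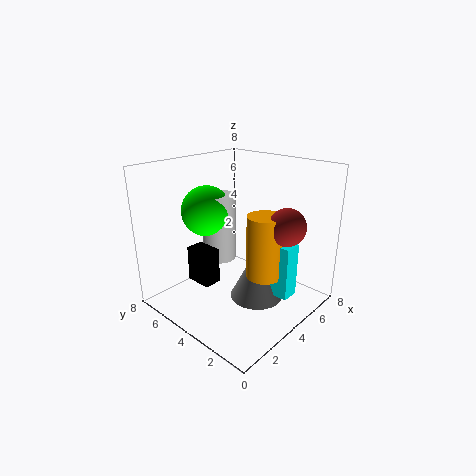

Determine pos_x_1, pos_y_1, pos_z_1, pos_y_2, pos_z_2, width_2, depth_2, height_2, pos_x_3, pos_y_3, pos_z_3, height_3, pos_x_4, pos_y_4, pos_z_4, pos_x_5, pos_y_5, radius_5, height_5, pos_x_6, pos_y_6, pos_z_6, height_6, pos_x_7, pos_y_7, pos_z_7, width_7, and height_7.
pos_x_1 = 5
pos_y_1 = 1.5
pos_z_1 = 5
pos_y_2 = 1
pos_z_2 = 1
width_2 = 1
depth_2 = 2
height_2 = 3
pos_x_3 = 4.5
pos_y_3 = 6
pos_z_3 = 2
height_3 = 4
pos_x_4 = 4
pos_y_4 = 6.5
pos_z_4 = 5
pos_x_5 = 4.5
pos_y_5 = 3
radius_5 = 1.5
height_5 = 3
pos_x_6 = 4.5
pos_y_6 = 2.5
pos_z_6 = 2
height_6 = 3.5
pos_x_7 = 2
pos_y_7 = 4.5
pos_z_7 = 1.5
width_7 = 1
height_7 = 2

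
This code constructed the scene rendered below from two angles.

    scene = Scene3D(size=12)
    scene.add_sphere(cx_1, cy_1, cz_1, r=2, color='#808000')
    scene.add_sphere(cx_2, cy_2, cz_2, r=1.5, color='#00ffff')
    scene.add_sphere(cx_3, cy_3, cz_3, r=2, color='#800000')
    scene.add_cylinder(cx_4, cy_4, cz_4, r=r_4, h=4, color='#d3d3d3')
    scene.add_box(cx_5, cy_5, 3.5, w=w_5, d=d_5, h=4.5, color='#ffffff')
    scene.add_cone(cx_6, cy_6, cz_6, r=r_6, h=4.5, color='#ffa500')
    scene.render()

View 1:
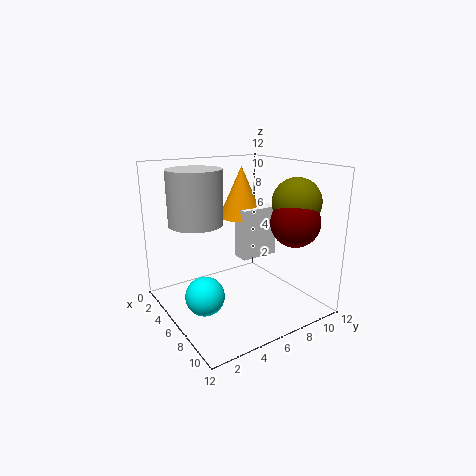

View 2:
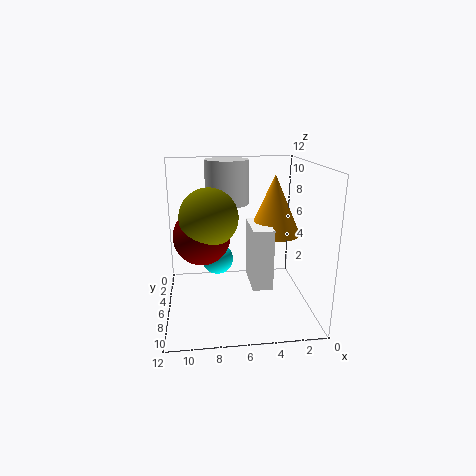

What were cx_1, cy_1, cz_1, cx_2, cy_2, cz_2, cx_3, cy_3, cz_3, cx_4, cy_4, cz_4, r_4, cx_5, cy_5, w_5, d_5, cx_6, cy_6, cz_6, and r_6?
cx_1 = 8.5, cy_1 = 10, cz_1 = 9, cx_2 = 7.5, cy_2 = 2, cz_2 = 2.5, cx_3 = 9, cy_3 = 9.5, cz_3 = 7.5, cx_4 = 6.5, cy_4 = 2, cz_4 = 8, r_4 = 2, cx_5 = 4, cy_5 = 7, w_5 = 1.5, d_5 = 3.5, cx_6 = 3.5, cy_6 = 8, cz_6 = 7, r_6 = 2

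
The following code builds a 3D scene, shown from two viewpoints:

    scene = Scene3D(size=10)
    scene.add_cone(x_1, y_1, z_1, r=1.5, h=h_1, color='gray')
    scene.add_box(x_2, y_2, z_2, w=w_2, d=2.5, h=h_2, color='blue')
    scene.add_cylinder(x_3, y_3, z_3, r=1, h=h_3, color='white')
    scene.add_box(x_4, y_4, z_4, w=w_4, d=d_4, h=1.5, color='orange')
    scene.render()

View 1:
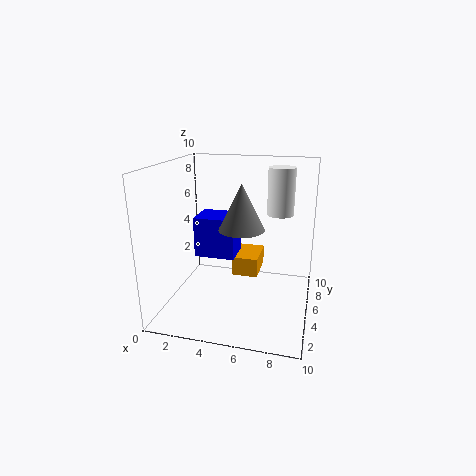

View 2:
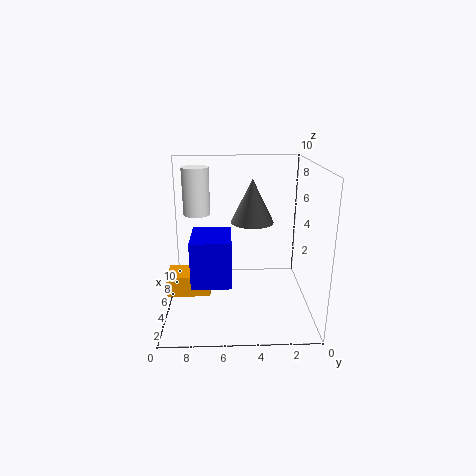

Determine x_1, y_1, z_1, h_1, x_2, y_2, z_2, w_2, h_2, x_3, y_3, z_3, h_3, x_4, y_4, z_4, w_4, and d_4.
x_1 = 5.5
y_1 = 4
z_1 = 6
h_1 = 3
x_2 = 1.5
y_2 = 5.5
z_2 = 3
w_2 = 3
h_2 = 3
x_3 = 7.5
y_3 = 8
z_3 = 6
h_3 = 3.5
x_4 = 4
y_4 = 7
z_4 = 1
w_4 = 2
d_4 = 3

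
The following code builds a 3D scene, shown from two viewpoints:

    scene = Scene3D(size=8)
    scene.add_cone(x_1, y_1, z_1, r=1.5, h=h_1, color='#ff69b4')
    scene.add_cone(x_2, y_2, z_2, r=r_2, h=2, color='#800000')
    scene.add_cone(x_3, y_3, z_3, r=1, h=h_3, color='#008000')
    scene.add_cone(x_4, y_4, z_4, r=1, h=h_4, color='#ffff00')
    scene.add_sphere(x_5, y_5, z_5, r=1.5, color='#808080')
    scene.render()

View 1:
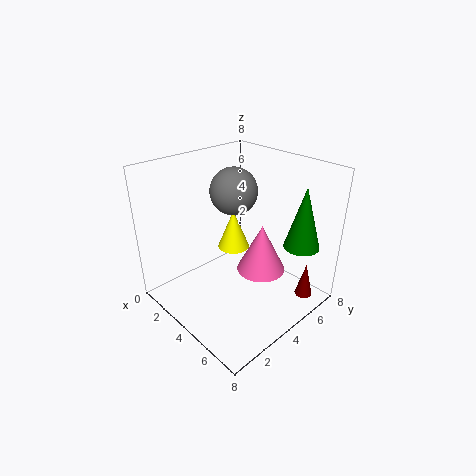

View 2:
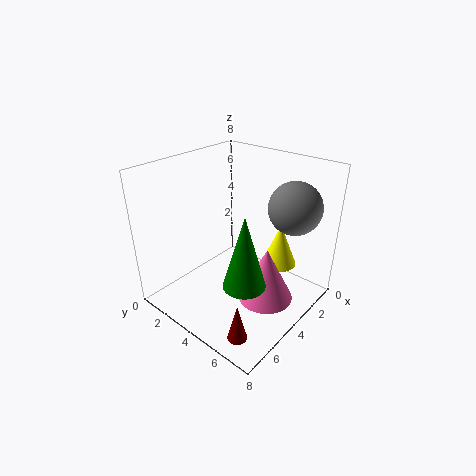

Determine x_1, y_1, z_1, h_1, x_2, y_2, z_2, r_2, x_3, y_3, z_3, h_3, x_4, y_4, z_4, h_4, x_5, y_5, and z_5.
x_1 = 4
y_1 = 6
z_1 = 1
h_1 = 3
x_2 = 7
y_2 = 6.5
z_2 = 0.5
r_2 = 0.5
x_3 = 6.5
y_3 = 6.5
z_3 = 3.5
h_3 = 3.5
x_4 = 2
y_4 = 5.5
z_4 = 2
h_4 = 2.5
x_5 = 1.5
y_5 = 6
z_5 = 5.5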